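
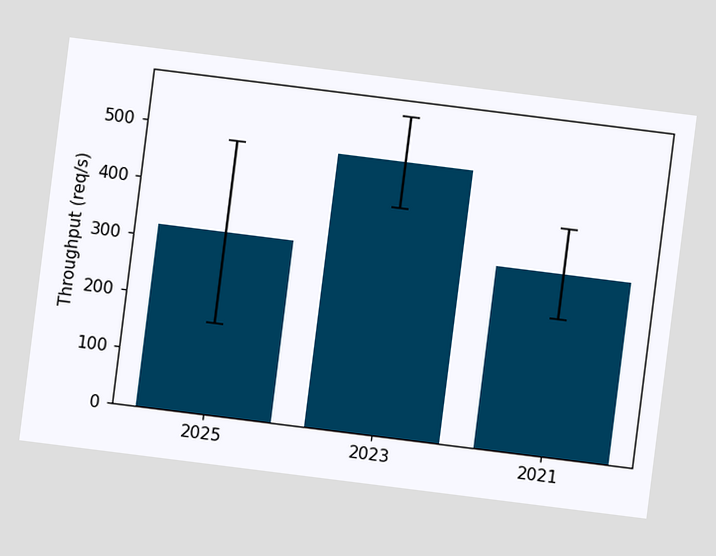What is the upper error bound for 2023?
560req/s

The chart is tilted about 7° clockwise. The 2023 bar's upper whisker reaches 560req/s.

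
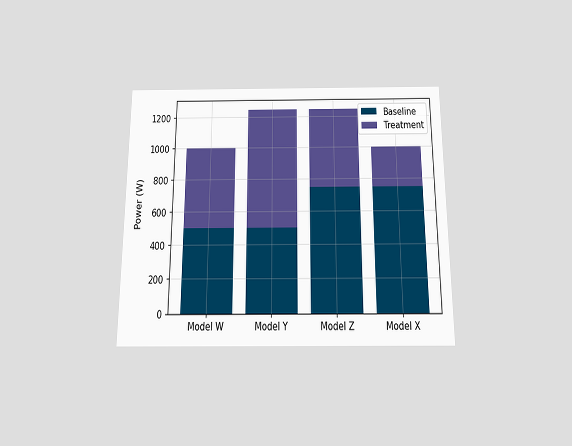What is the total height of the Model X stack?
1000W

The chart is viewed slightly from below. The Model X stack's top reaches 1000W on the y-axis.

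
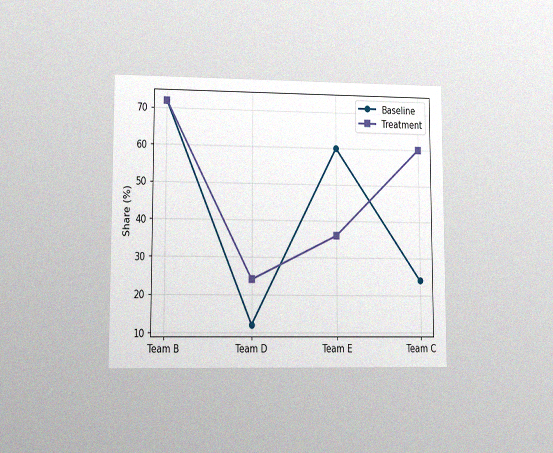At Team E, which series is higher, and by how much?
Baseline, by 24%

The chart is viewed at a slight angle, with some photo noise. At Team E, Baseline sits above the other line by 24%.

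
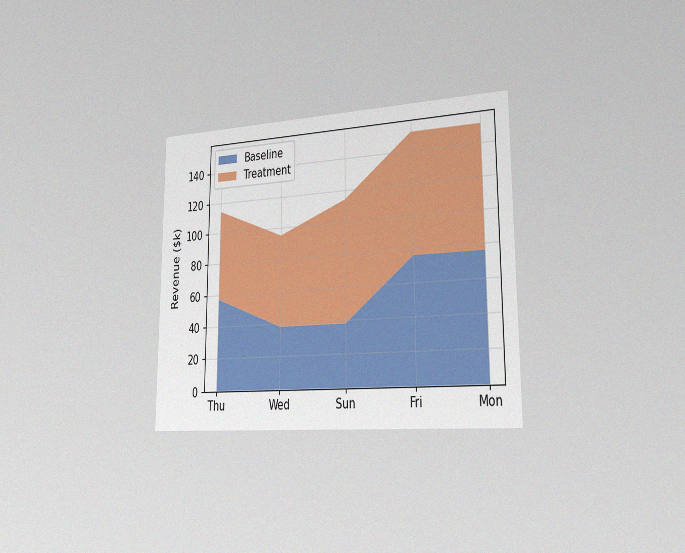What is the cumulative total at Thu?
The chart is viewed slightly from the right, with some photo noise. The stacked total at Thu reaches $114k.

$114k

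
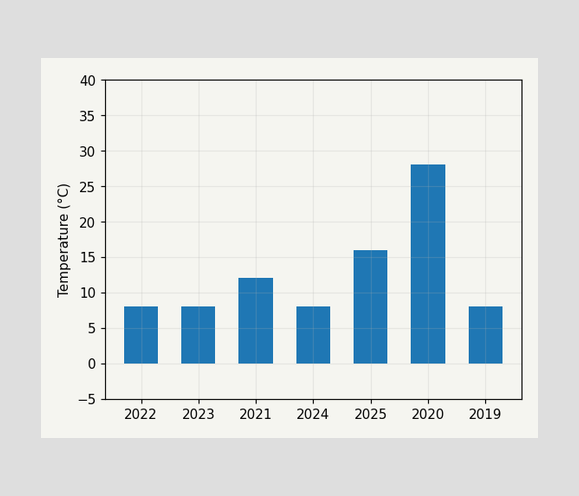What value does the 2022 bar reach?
8°C

Reading along the chart's y-axis, the 2022 bar reaches 8°C.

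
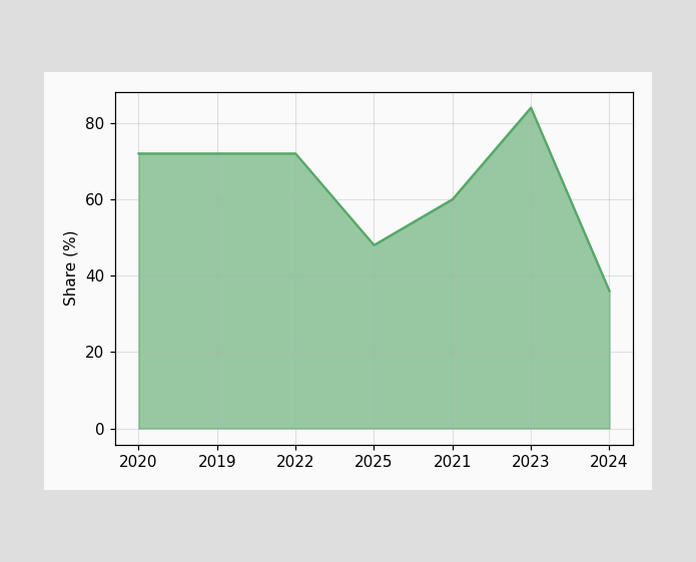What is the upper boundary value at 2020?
72%

At 2020 the upper boundary is at 72%.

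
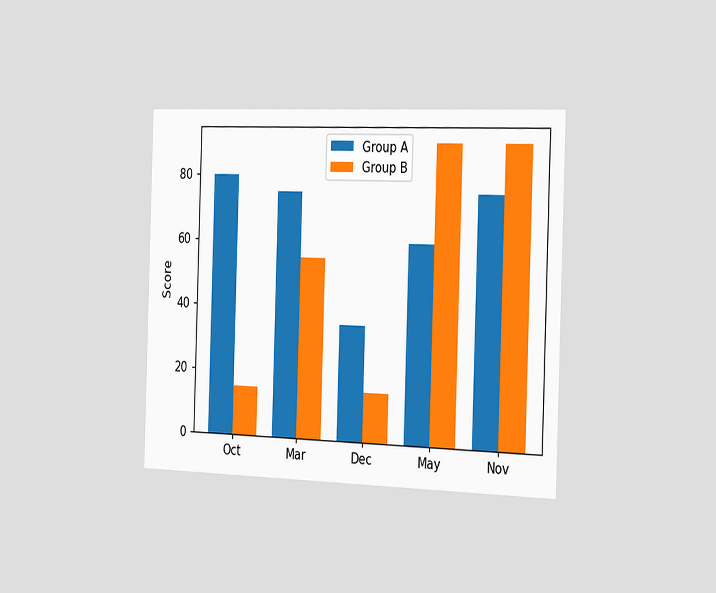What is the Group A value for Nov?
75

The chart is viewed slightly from the right. The Group A bar at Nov reaches 75 on the y-axis.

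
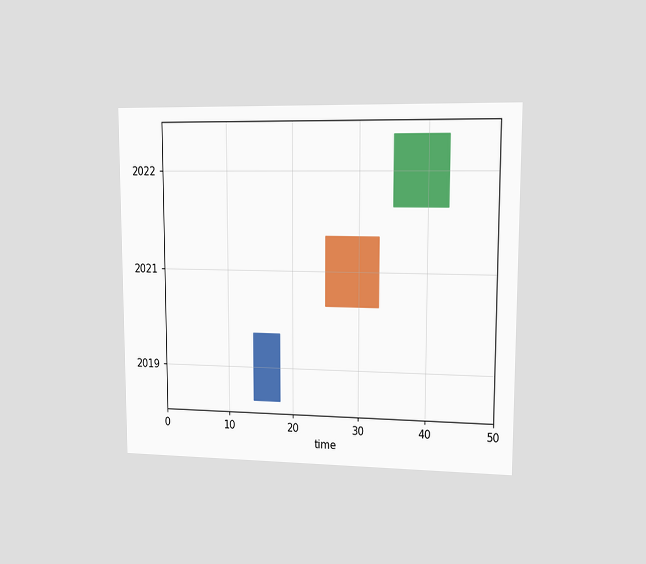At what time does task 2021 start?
25

The chart is viewed at a slight angle. The 2021 bar begins at t=25.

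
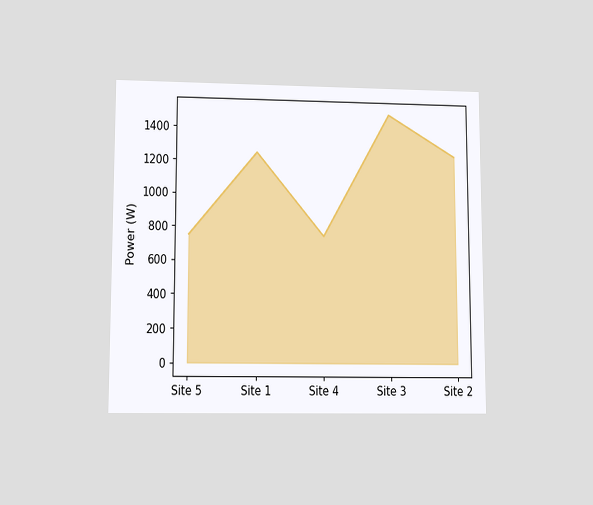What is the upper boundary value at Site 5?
The chart is viewed at a slight angle. At Site 5 the upper boundary is at 750W.

750W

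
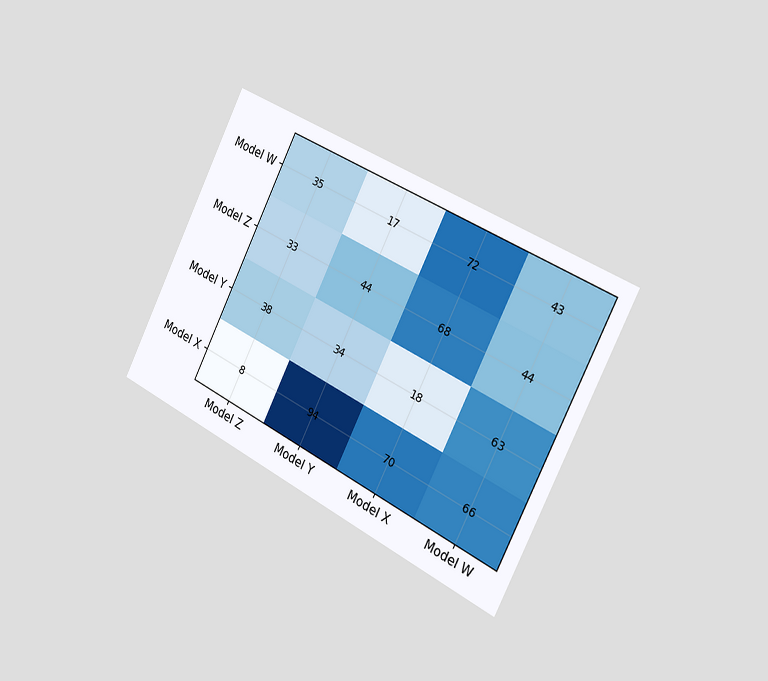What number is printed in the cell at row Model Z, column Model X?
68

The chart is tilted about 27° clockwise and viewed slightly from the right. The (Model Z, Model X) cell reads 68.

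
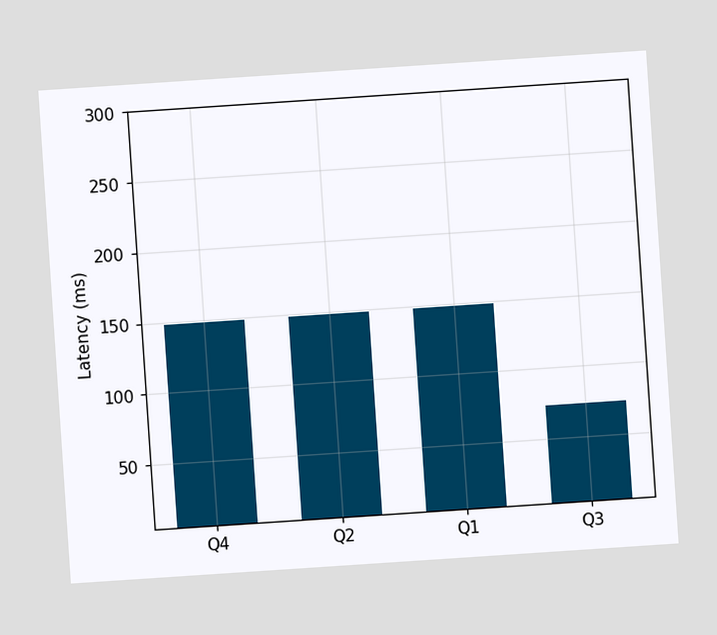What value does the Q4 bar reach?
148ms

The chart is tilted about 4° counter-clockwise. Reading along the chart's y-axis, the Q4 bar reaches 148ms.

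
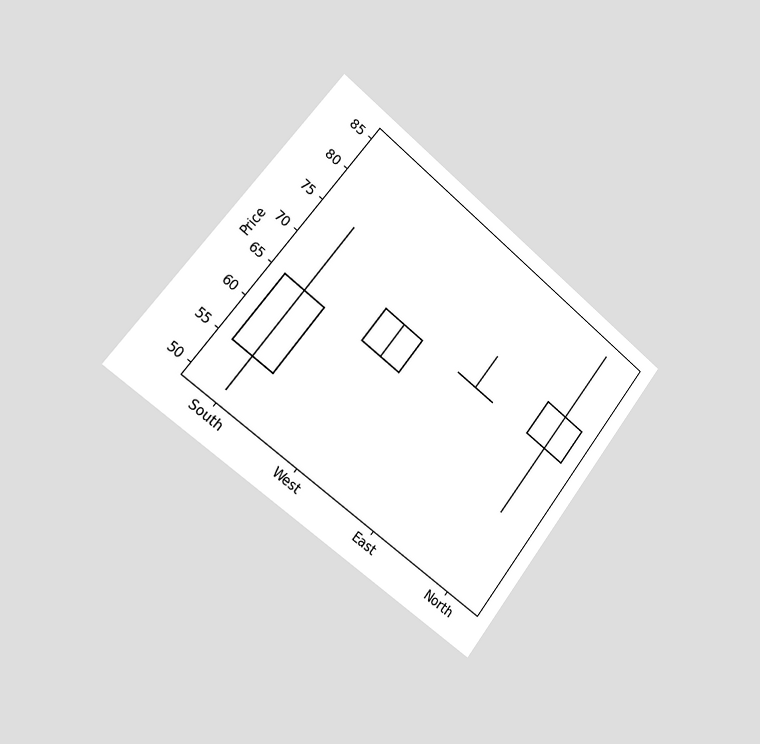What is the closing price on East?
70

The chart is tilted about 38° clockwise and viewed slightly from the left. The East candle closes at 70.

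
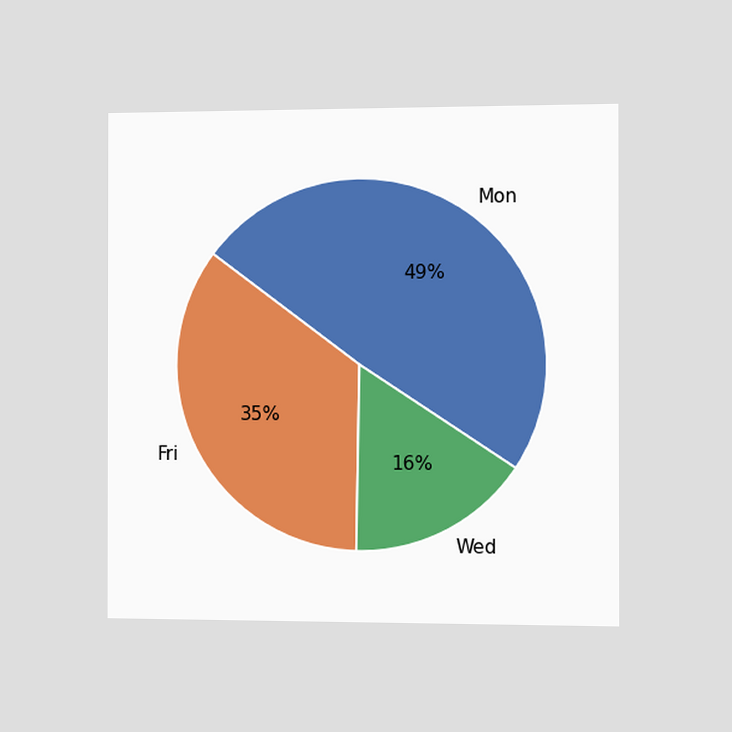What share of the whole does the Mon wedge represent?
49%

The chart is viewed slightly from the right. The Mon slice takes up 49% of the pie.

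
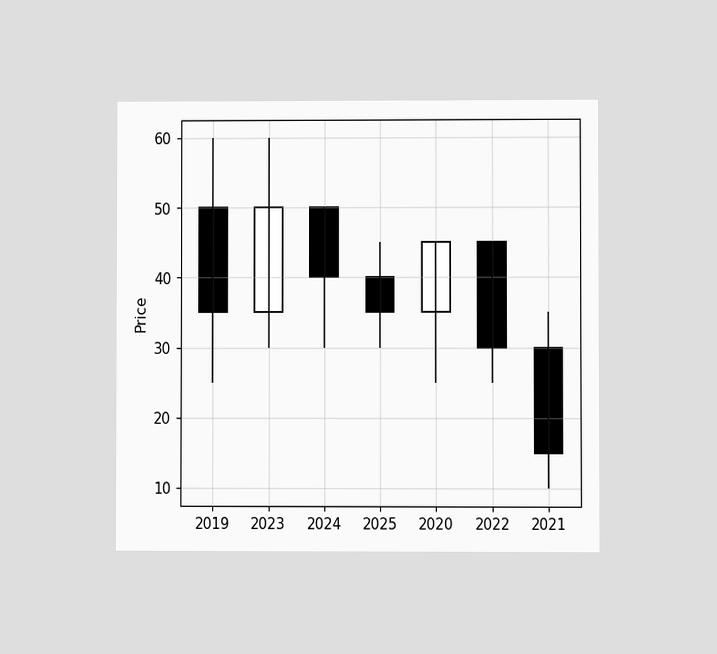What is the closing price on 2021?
The chart is viewed at a slight angle. The 2021 candle closes at 15.

15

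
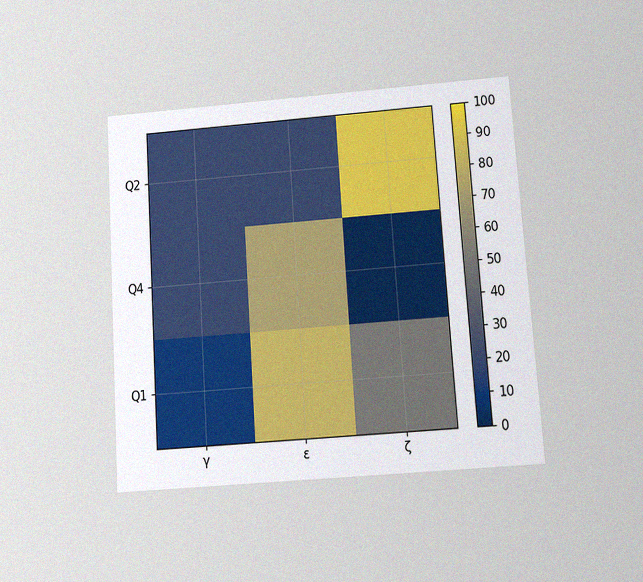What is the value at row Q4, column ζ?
The chart is tilted about 4° counter-clockwise and viewed at a slight angle, with some photo noise. Matching cell (Q4, ζ) against the colorbar gives 0.

0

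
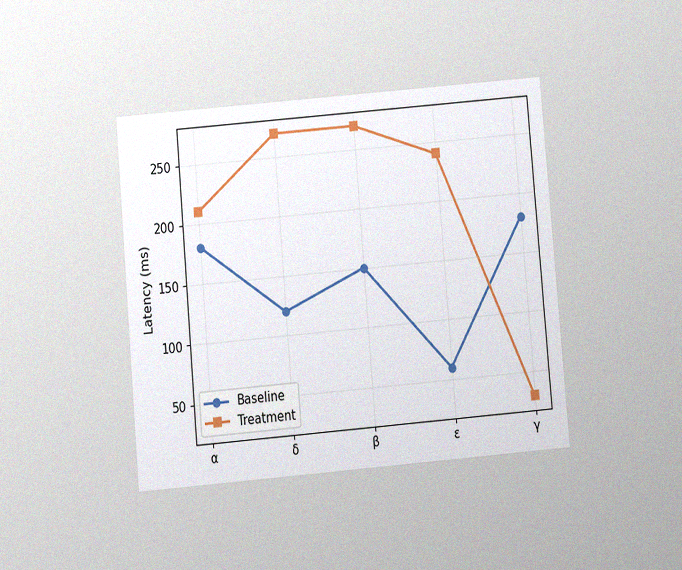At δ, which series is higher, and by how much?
Treatment, by 150ms

The chart is tilted about 5° counter-clockwise and viewed slightly from below, with some photo noise. At δ, Treatment sits above the other line by 150ms.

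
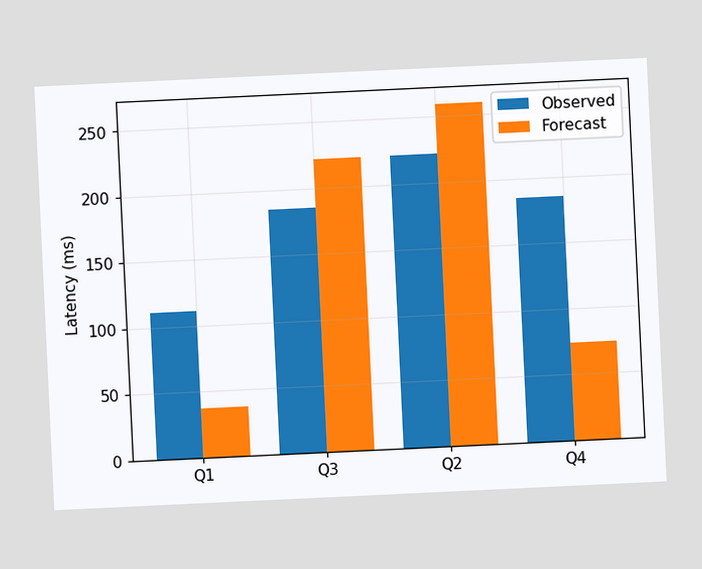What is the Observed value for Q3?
185ms

The chart is tilted about 3° counter-clockwise. The Observed bar at Q3 reaches 185ms on the y-axis.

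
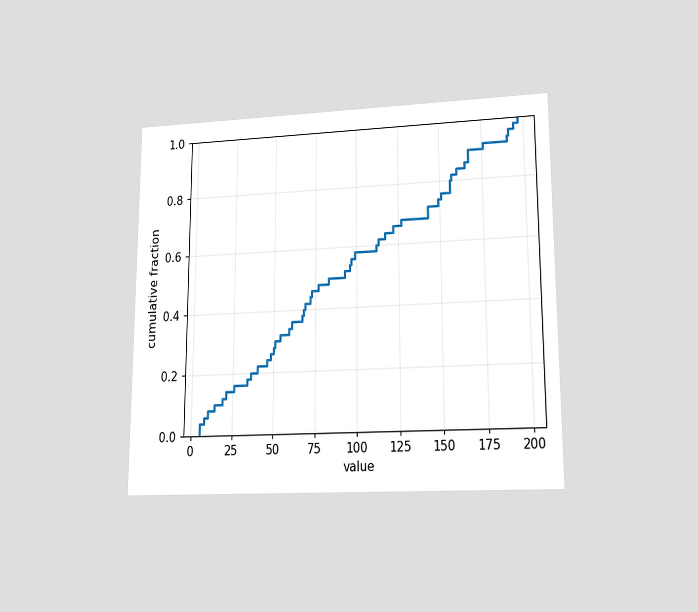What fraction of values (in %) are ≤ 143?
72%

The chart is viewed at a slight angle. At x=143 the ECDF step is at 72%.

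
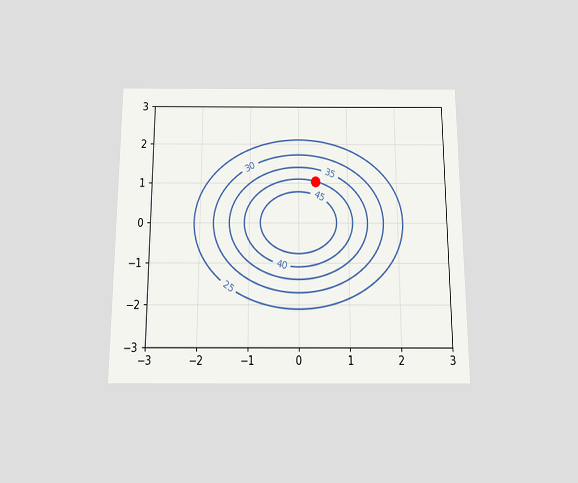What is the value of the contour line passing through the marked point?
40

The chart is viewed slightly from below. The marked point sits on the contour labelled 40.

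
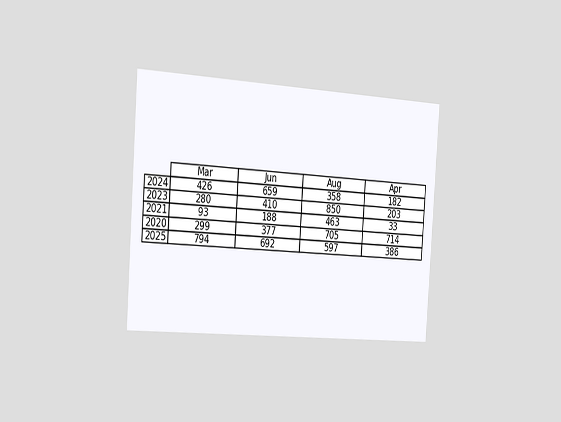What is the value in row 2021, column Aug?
The chart is tilted about 4° clockwise and viewed slightly from the left. The (2021, Aug) cell reads 463.

463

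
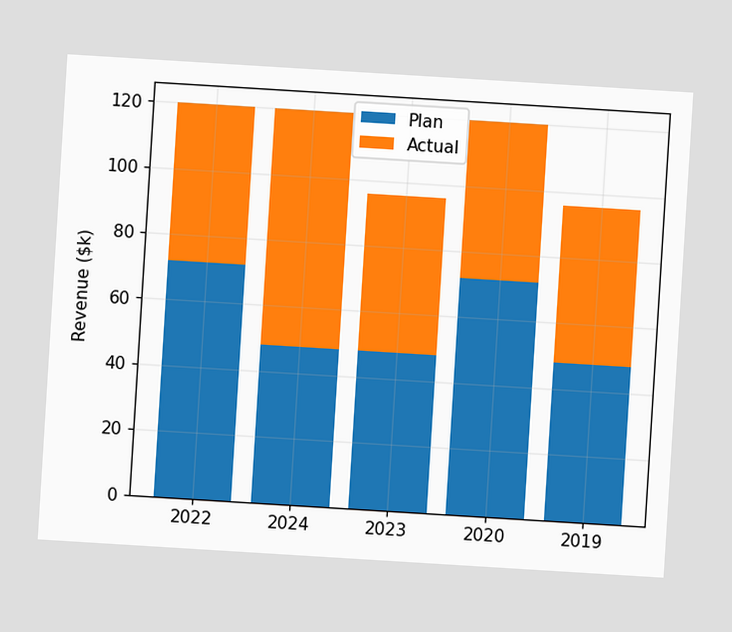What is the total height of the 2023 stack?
The chart is tilted about 4° clockwise. The 2023 stack's top reaches $96k on the y-axis.

$96k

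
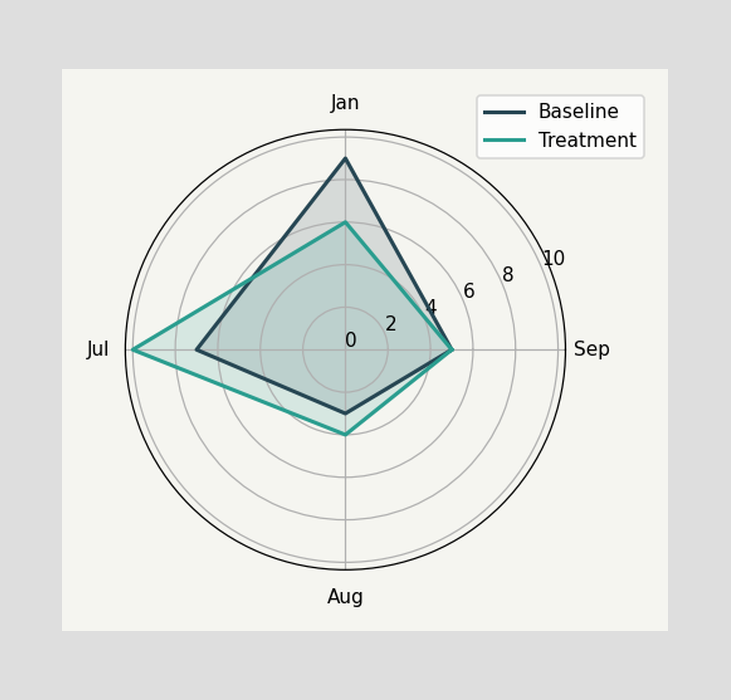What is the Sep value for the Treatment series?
5

On the Sep axis, Treatment reaches 5.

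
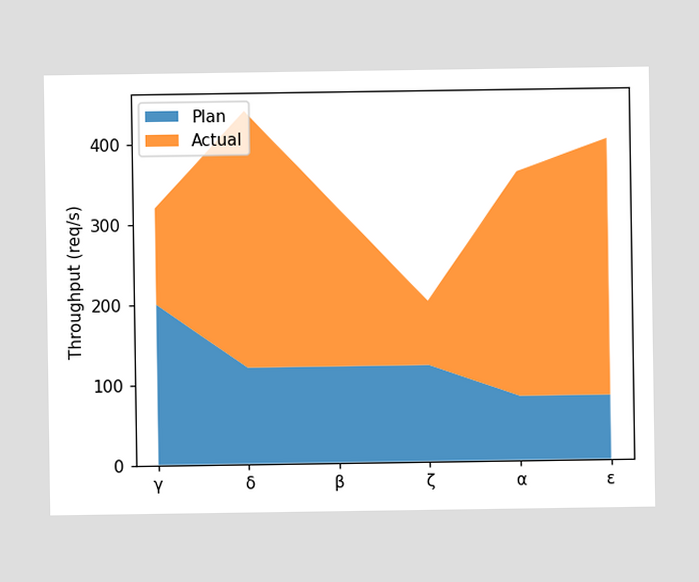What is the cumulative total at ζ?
200req/s

The stacked total at ζ reaches 200req/s.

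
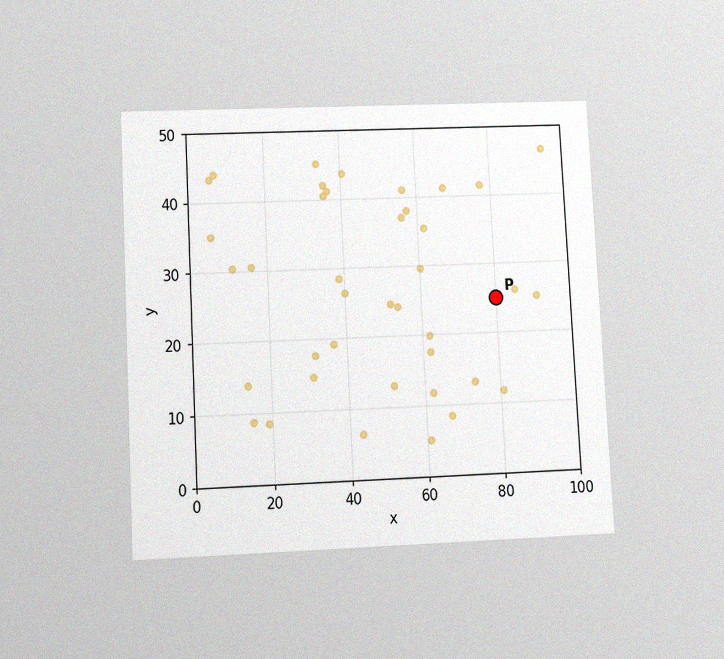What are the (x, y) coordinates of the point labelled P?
The chart is tilted about 3° counter-clockwise and viewed at a slight angle, with some photo noise. Following the gridlines from P to each axis, P sits at (80, 25).

(80, 25)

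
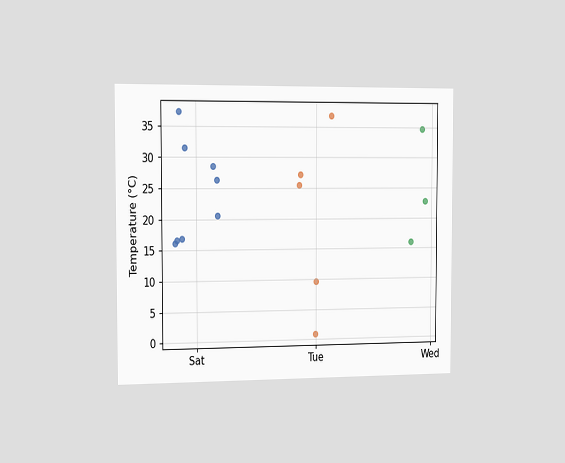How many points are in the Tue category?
The chart is viewed slightly from the left. Counting the markers in the Tue column gives 5.

5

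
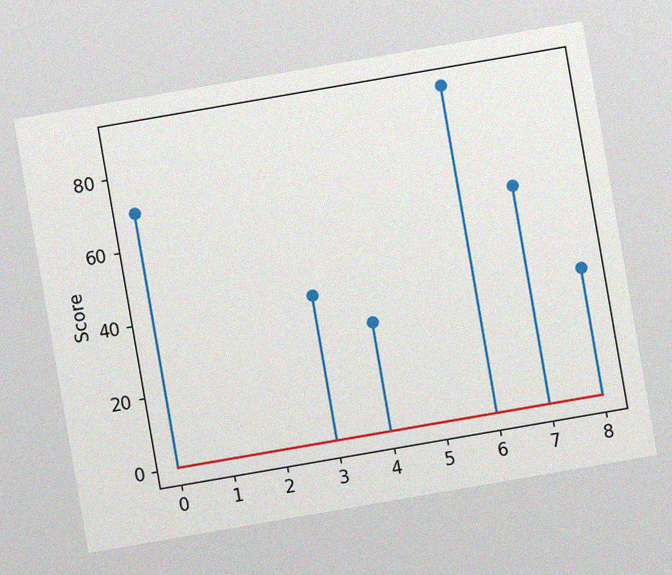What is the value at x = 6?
The chart is tilted about 10° counter-clockwise, with some photo noise. The stem at x=6 reaches 90.

90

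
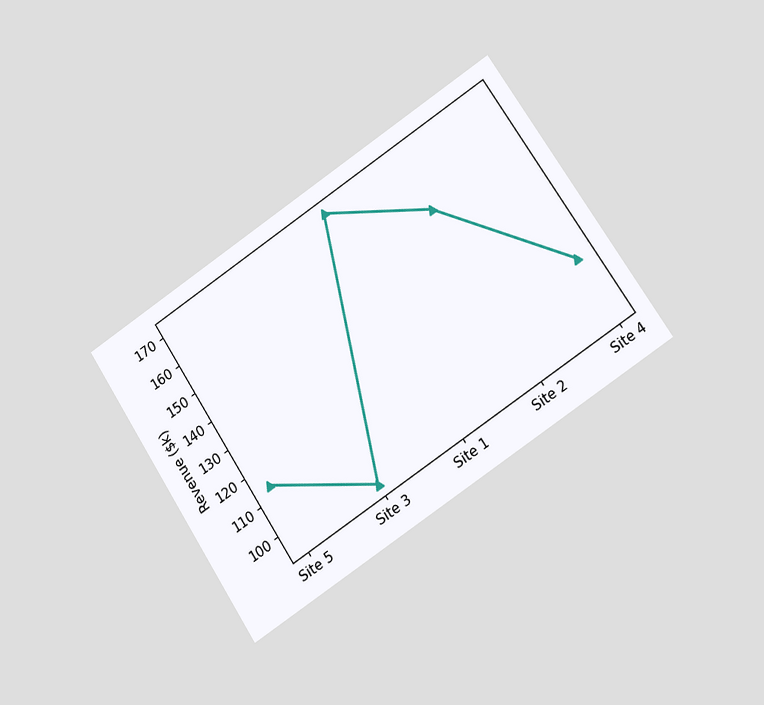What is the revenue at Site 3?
$95k

The chart is tilted about 33° counter-clockwise and viewed at a slight angle. At Site 3, the line is at $95k.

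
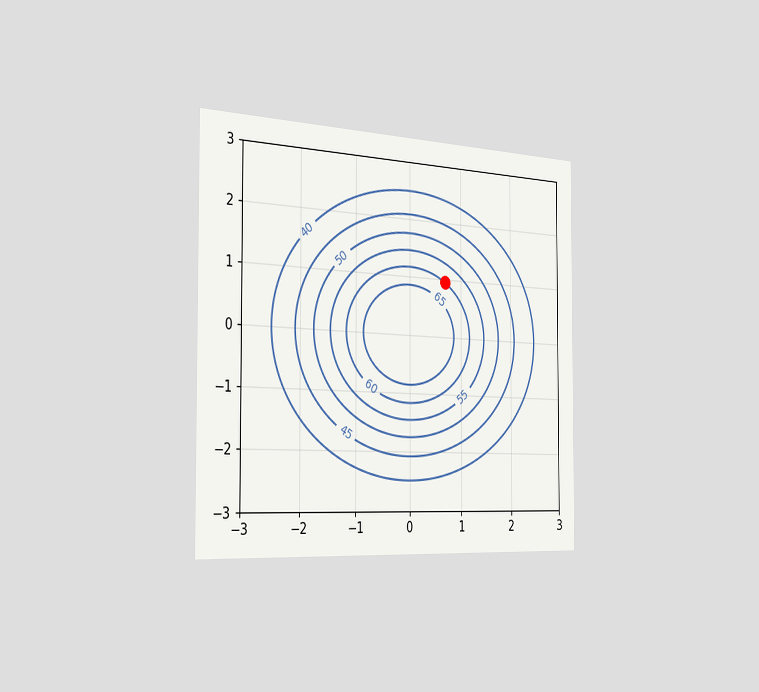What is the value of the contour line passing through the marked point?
60

The chart is viewed slightly from the left. The marked point sits on the contour labelled 60.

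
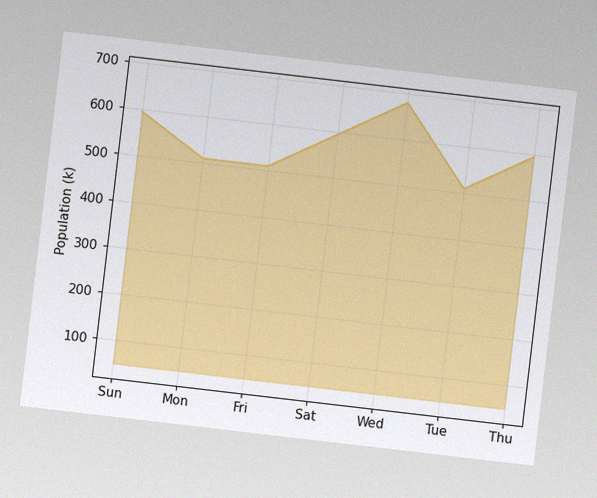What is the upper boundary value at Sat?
595k

The chart is tilted about 7° clockwise, with some photo noise. At Sat the upper boundary is at 595k.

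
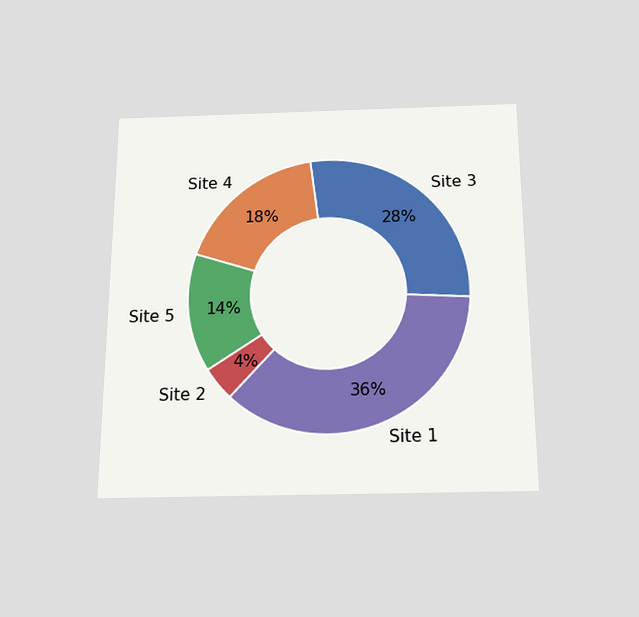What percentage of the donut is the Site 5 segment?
14%

The chart is viewed slightly from below. The Site 5 segment takes up 14% of the ring.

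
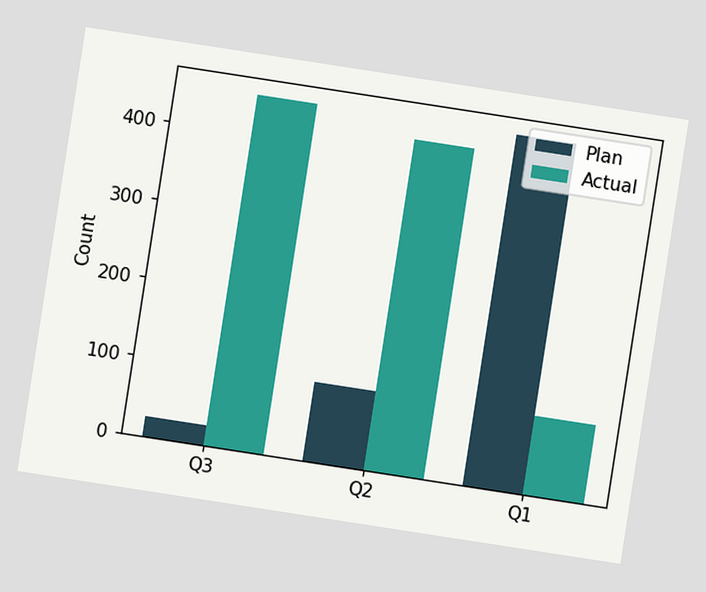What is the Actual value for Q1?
The chart is tilted about 9° clockwise. The Actual bar at Q1 reaches 100 on the y-axis.

100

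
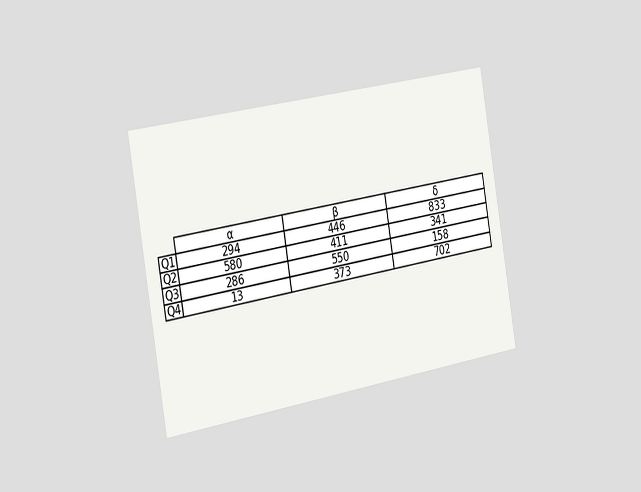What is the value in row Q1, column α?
294

The chart is tilted about 10° counter-clockwise and viewed slightly from the left. The (Q1, α) cell reads 294.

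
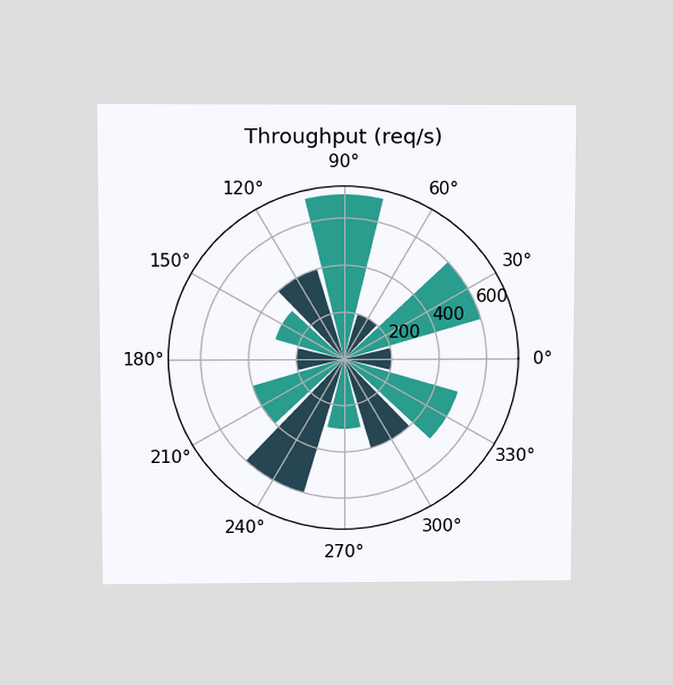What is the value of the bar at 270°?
300req/s

The chart is viewed slightly from above. The bar at 270° reaches 300req/s on the radial axis.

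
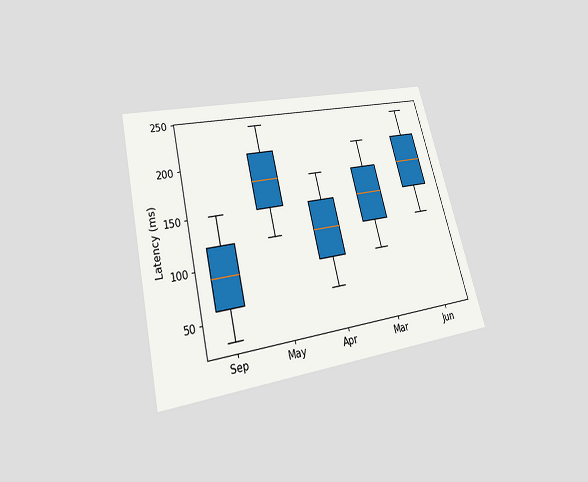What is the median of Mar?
150ms

The chart is tilted about 14° counter-clockwise and viewed slightly from below. The median line in the Mar box sits at 150ms.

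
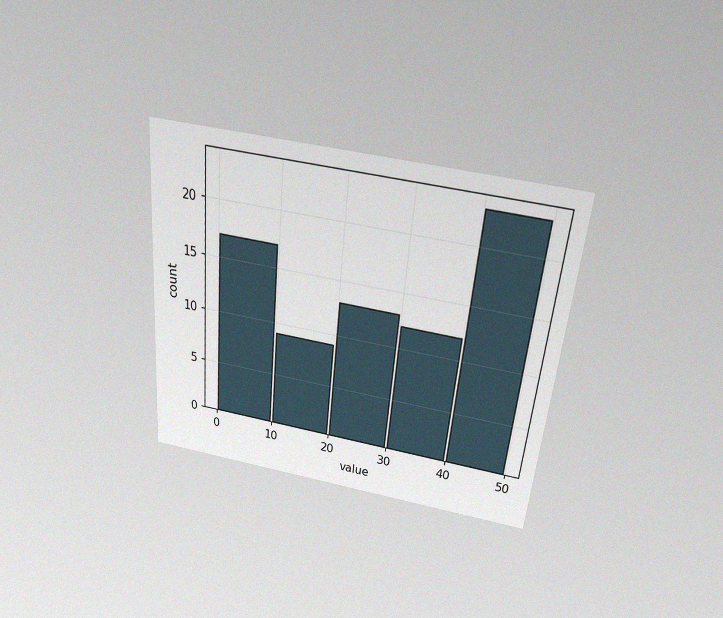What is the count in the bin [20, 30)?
13

The chart is tilted about 5° clockwise and viewed slightly from above, with some photo noise. The [20, 30) bin has height 13.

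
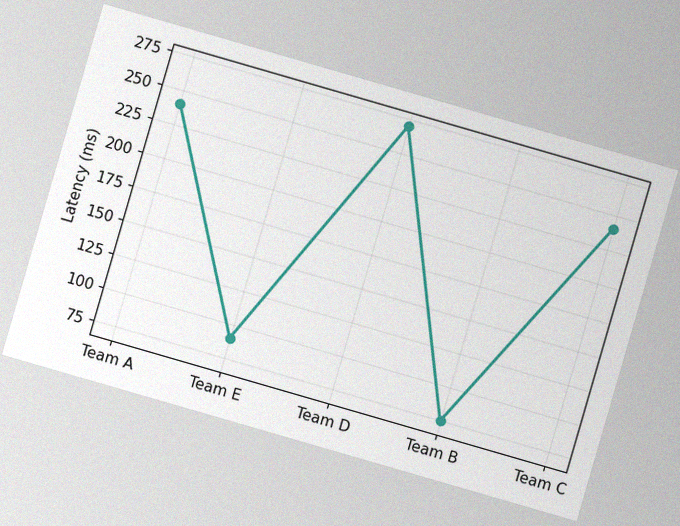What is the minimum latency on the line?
75ms

The chart is tilted about 16° clockwise, with some photo noise. The lowest point is at Team B, and reading across to the y-axis gives 75ms.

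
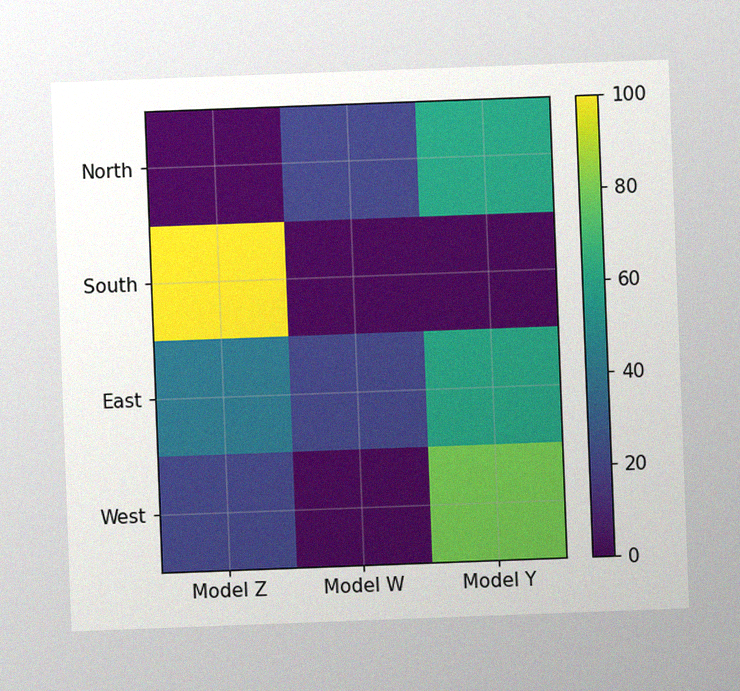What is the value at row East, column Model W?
The chart is tilted about 2° counter-clockwise, with some photo noise. Matching cell (East, Model W) against the colorbar gives 20.

20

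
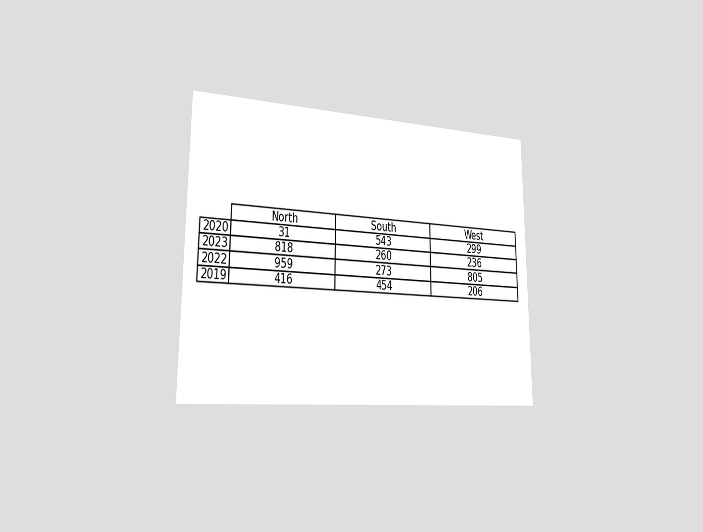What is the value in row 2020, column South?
The chart is viewed slightly from the left. The (2020, South) cell reads 543.

543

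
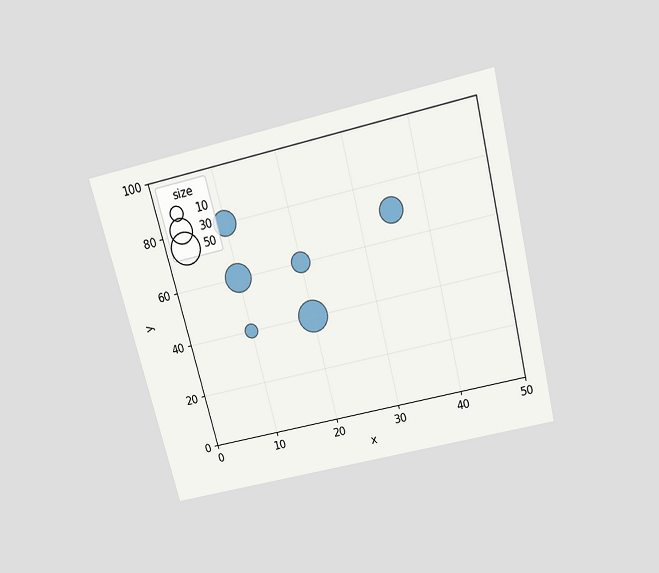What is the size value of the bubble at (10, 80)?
30

The chart is tilted about 14° counter-clockwise and viewed slightly from above. Matching the bubble at (10, 80) against the size legend gives 30.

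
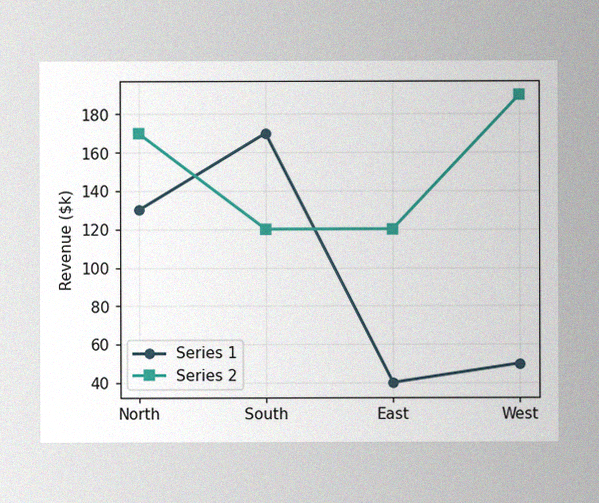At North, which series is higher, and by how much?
The image has some photo noise and uneven lighting. At North, Series 2 sits above the other line by $40k.

Series 2, by $40k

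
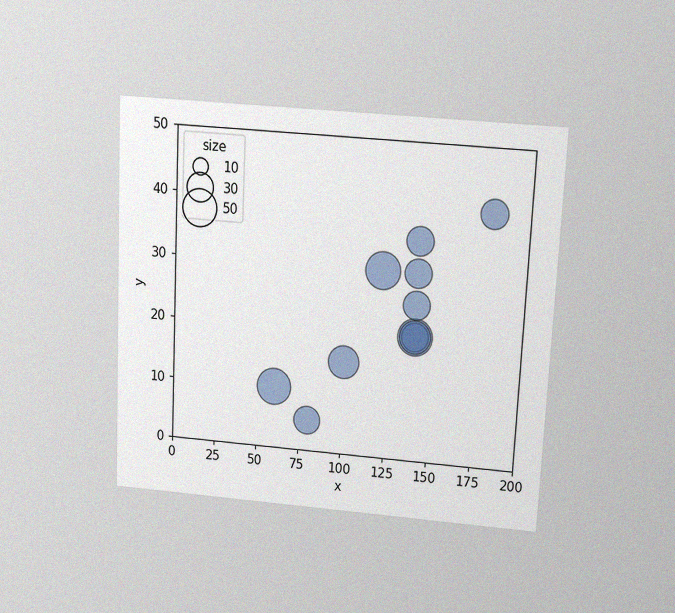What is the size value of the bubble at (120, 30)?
50

The chart is tilted about 3° clockwise and viewed slightly from above, with some photo noise. Matching the bubble at (120, 30) against the size legend gives 50.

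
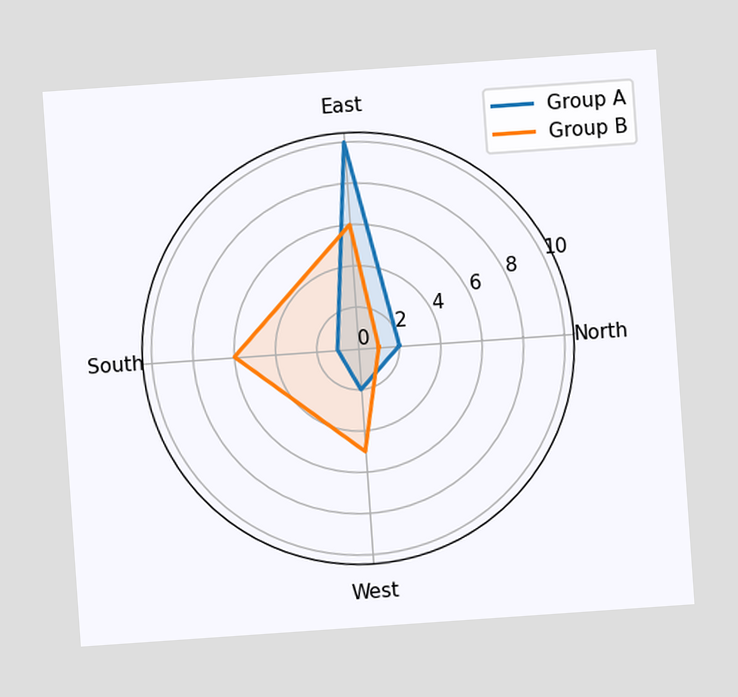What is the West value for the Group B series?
The chart is tilted about 4° counter-clockwise. On the West axis, Group B reaches 5.

5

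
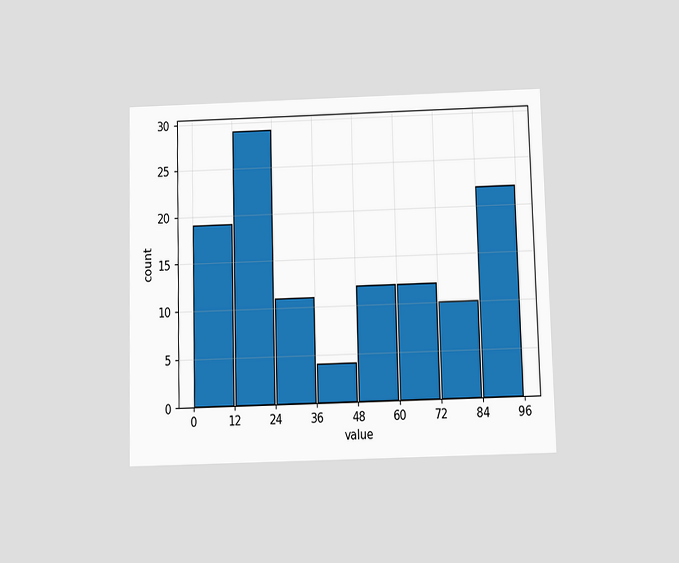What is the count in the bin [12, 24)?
29

The chart is viewed slightly from below. The [12, 24) bin has height 29.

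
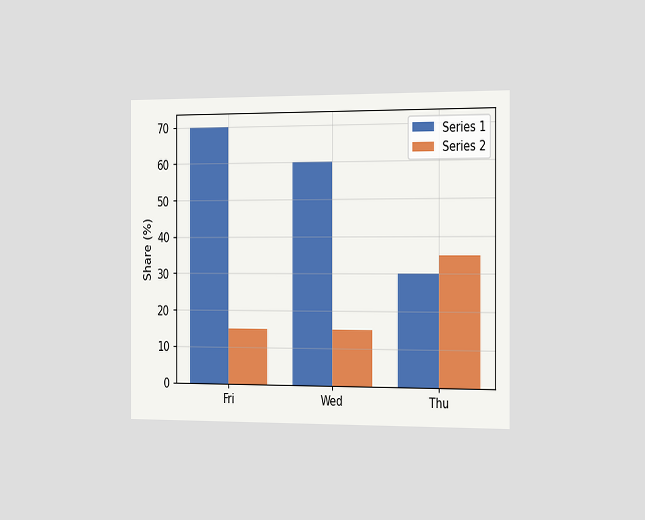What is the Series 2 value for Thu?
The chart is viewed slightly from the right. The Series 2 bar at Thu reaches 35% on the y-axis.

35%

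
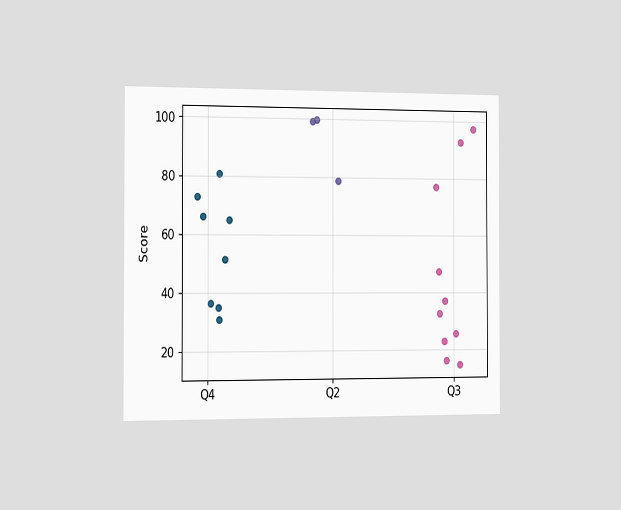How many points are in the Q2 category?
3

The chart is viewed slightly from the left. Counting the markers in the Q2 column gives 3.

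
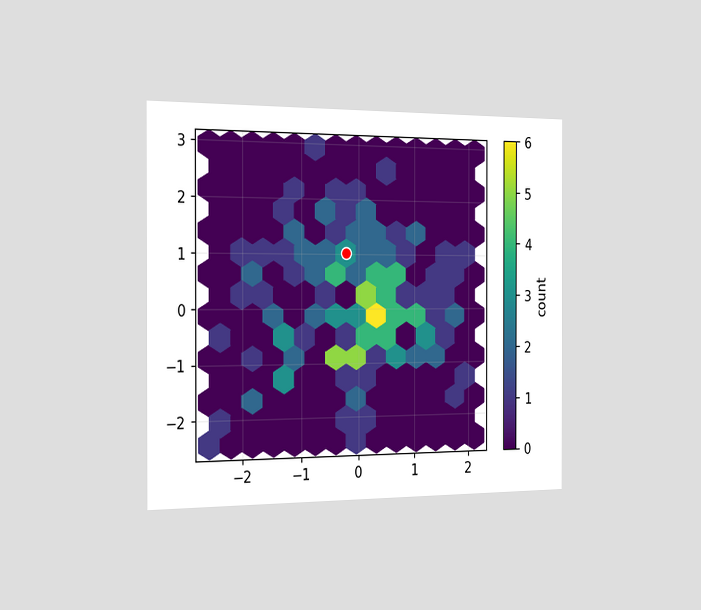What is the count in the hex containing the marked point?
The chart is viewed slightly from the left. The marked hex reads 3 on the colorbar.

3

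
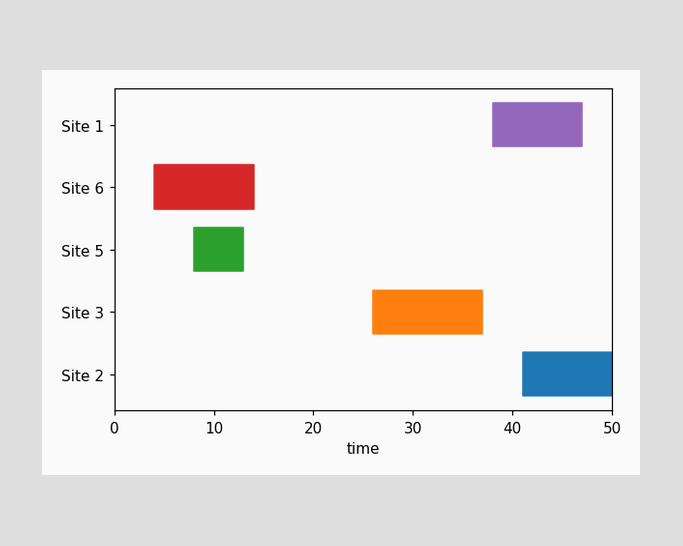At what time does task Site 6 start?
The Site 6 bar begins at t=4.

4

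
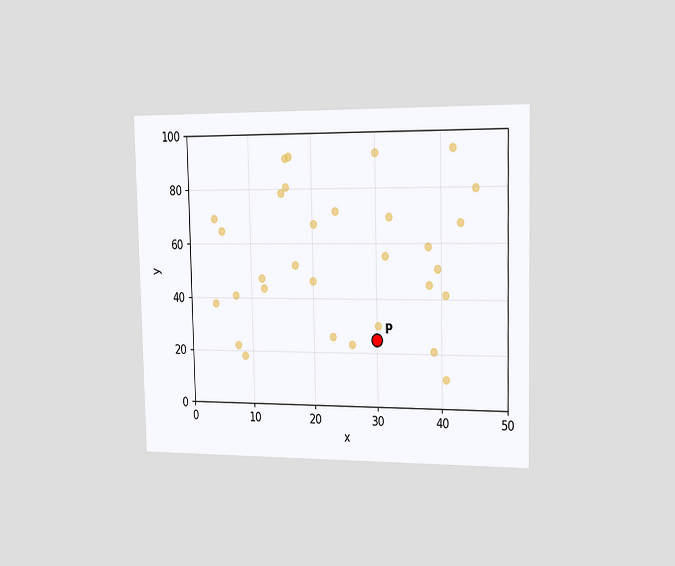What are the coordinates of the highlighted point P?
(30, 25)

The chart is viewed slightly from the right. Following the gridlines from P to each axis, P sits at (30, 25).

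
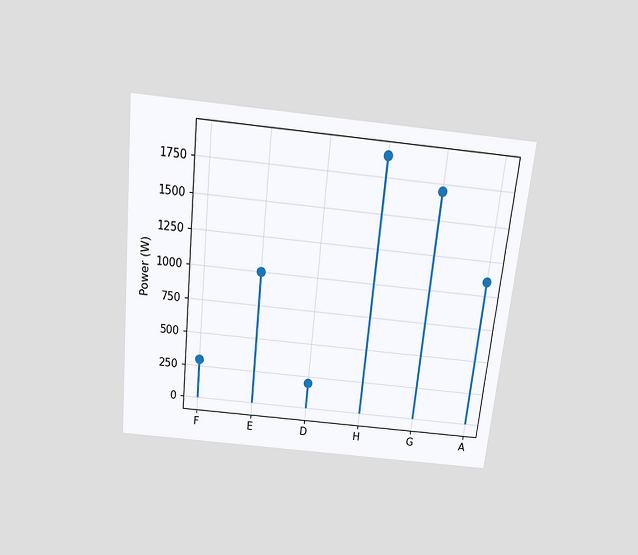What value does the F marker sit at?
300W

The chart is tilted about 6° clockwise and viewed slightly from above. The F marker sits at 300W.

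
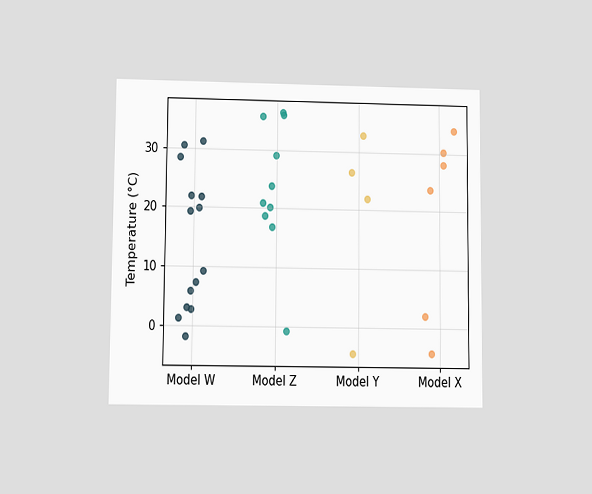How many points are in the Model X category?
The chart is viewed at a slight angle. Counting the markers in the Model X column gives 6.

6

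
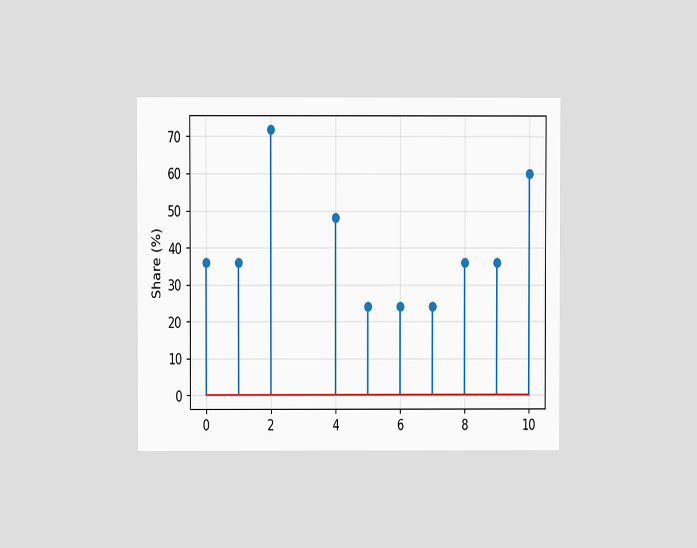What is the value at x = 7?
24%

The chart is viewed at a slight angle. The stem at x=7 reaches 24%.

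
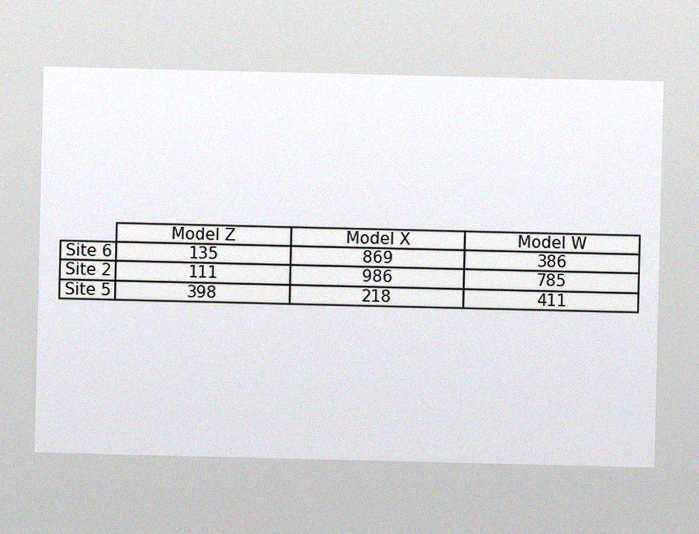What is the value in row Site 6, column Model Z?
The image has some photo noise and uneven lighting. The (Site 6, Model Z) cell reads 135.

135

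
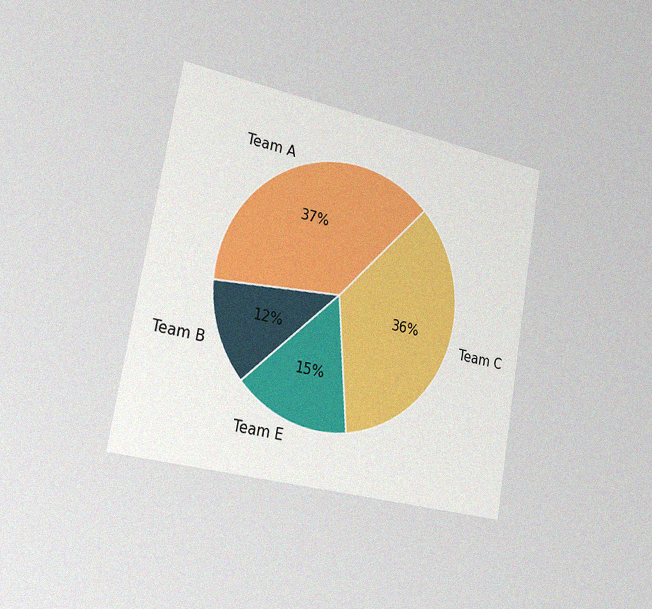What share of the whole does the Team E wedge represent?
The chart is tilted about 10° clockwise and viewed slightly from the left, with some photo noise. The Team E slice takes up 15% of the pie.

15%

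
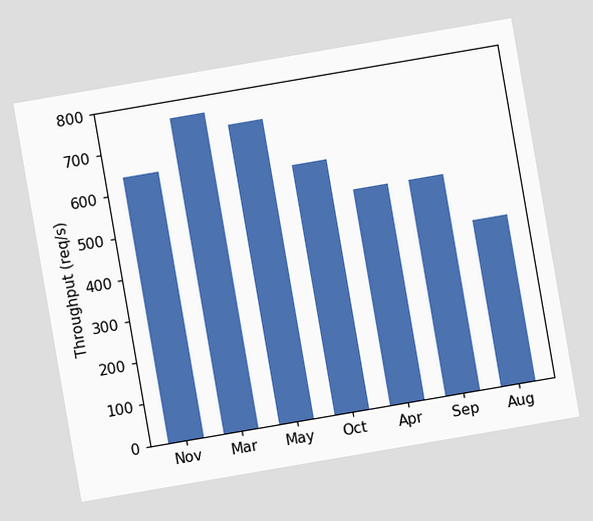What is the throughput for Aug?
400req/s

The chart is tilted about 10° counter-clockwise. Reading along the chart's y-axis, the Aug bar reaches 400req/s.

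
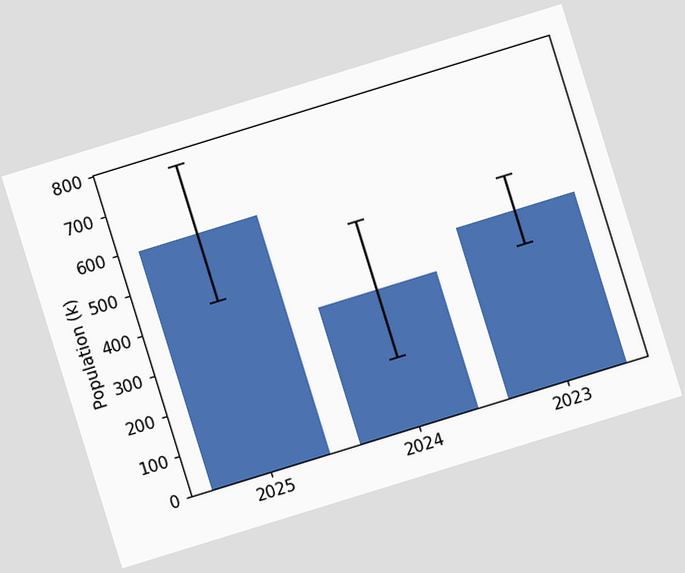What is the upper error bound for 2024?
510k

The chart is tilted about 17° counter-clockwise. The 2024 bar's upper whisker reaches 510k.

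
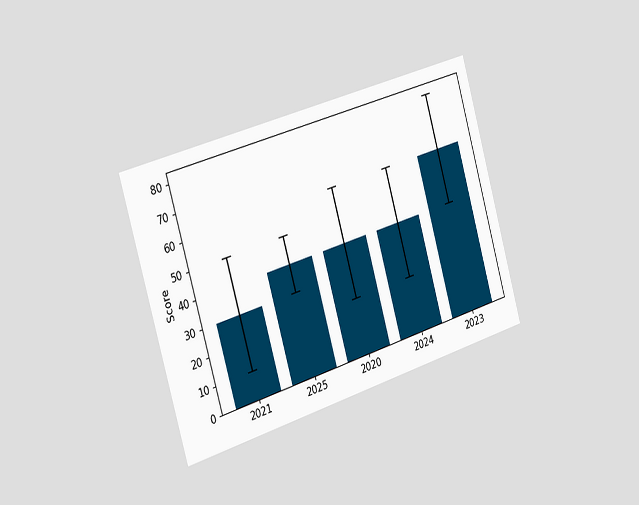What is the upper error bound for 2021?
50

The chart is tilted about 16° counter-clockwise and viewed slightly from the left. The 2021 bar's upper whisker reaches 50.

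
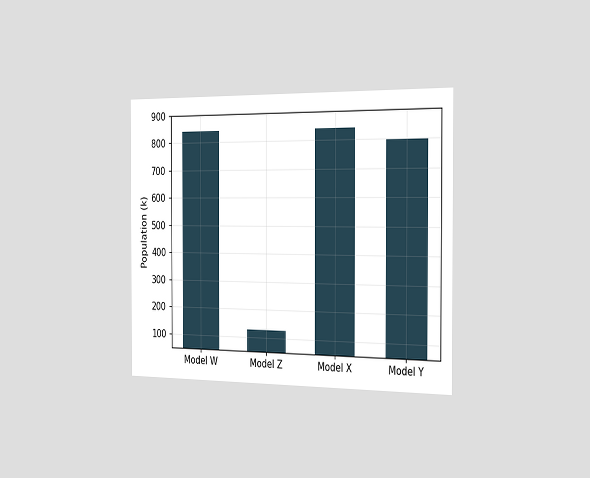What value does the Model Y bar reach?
798k

The chart is viewed slightly from the right. Reading along the chart's y-axis, the Model Y bar reaches 798k.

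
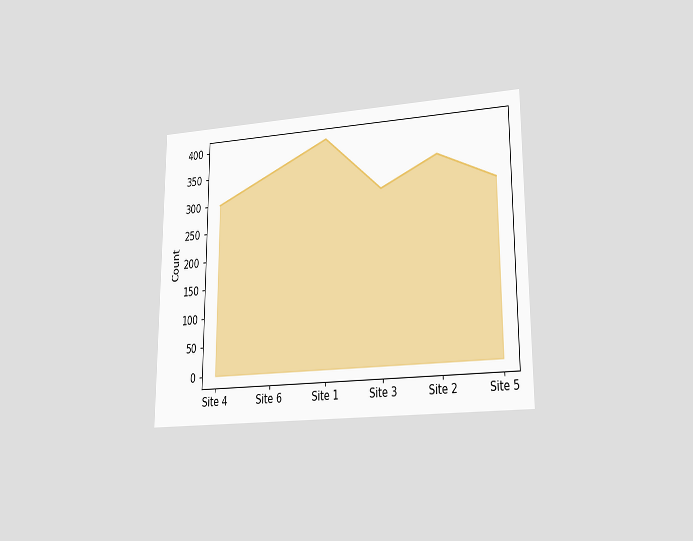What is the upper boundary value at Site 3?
The chart is viewed at a slight angle. At Site 3 the upper boundary is at 300.

300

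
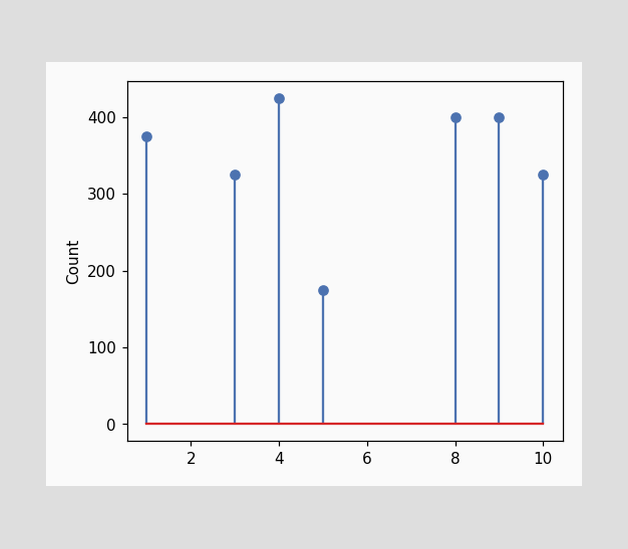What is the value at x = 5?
The stem at x=5 reaches 175.

175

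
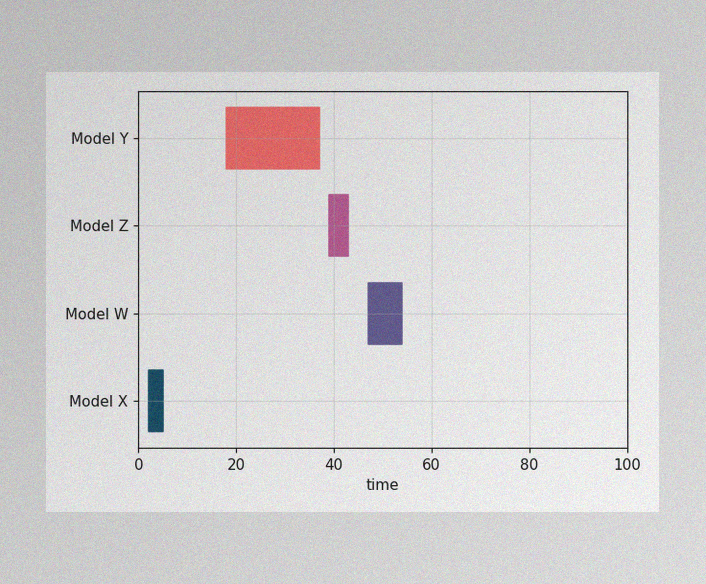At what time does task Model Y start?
The image has some photo noise and uneven lighting. The Model Y bar begins at t=18.

18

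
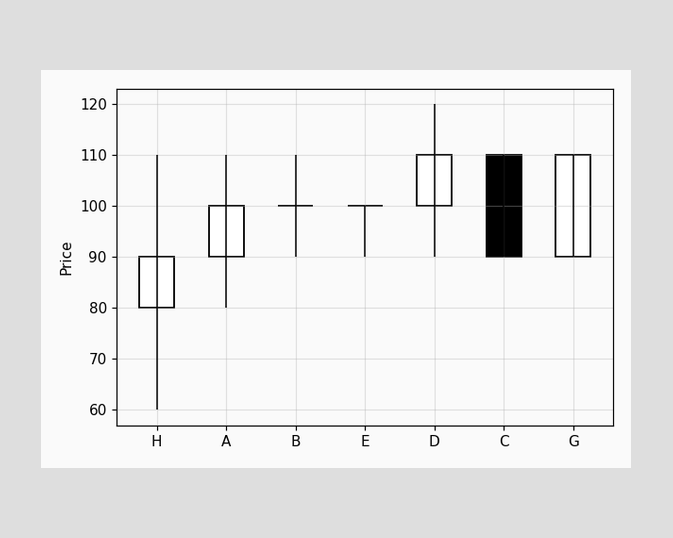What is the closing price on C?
90

The C candle closes at 90.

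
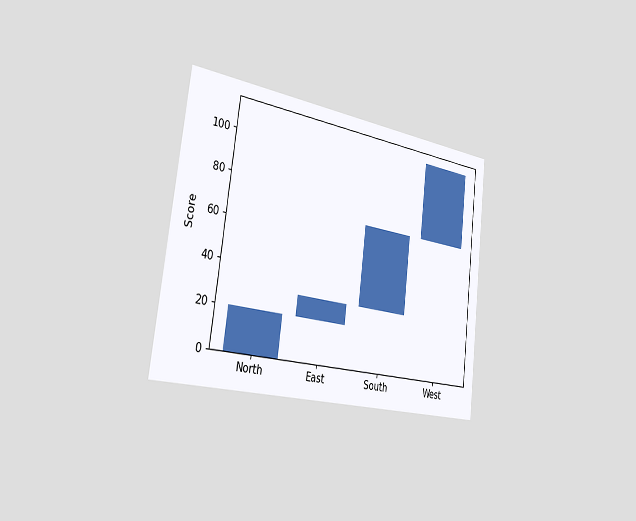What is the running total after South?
The chart is tilted about 7° clockwise and viewed slightly from the left. After South the running total reaches 70.

70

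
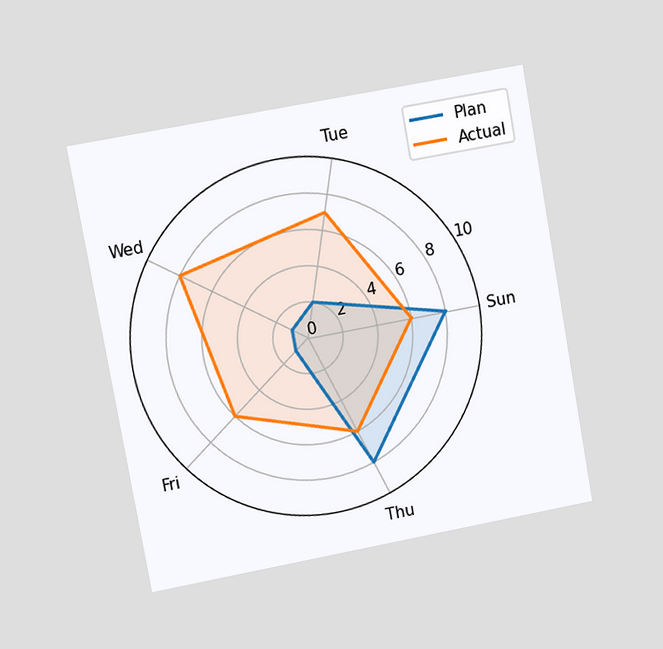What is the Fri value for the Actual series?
The chart is tilted about 10° counter-clockwise and viewed at a slight angle. On the Fri axis, Actual reaches 6.

6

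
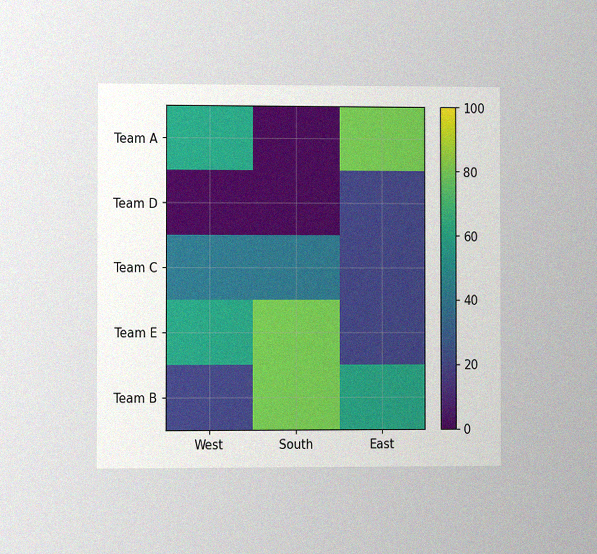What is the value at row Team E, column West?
60

The chart is viewed slightly from the left, with some photo noise. Matching cell (Team E, West) against the colorbar gives 60.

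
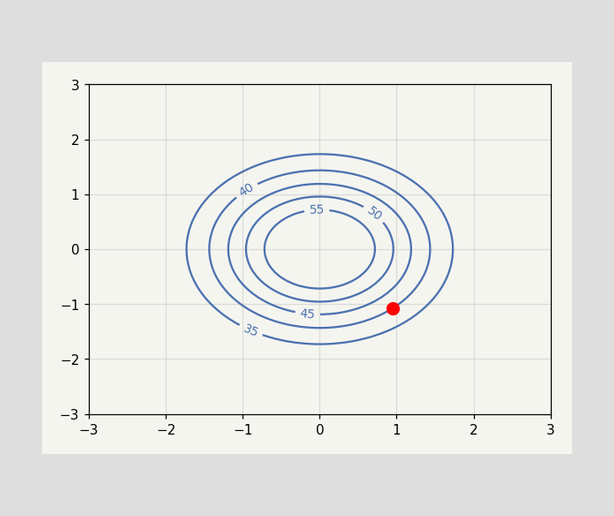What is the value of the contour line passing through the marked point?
The marked point sits on the contour labelled 40.

40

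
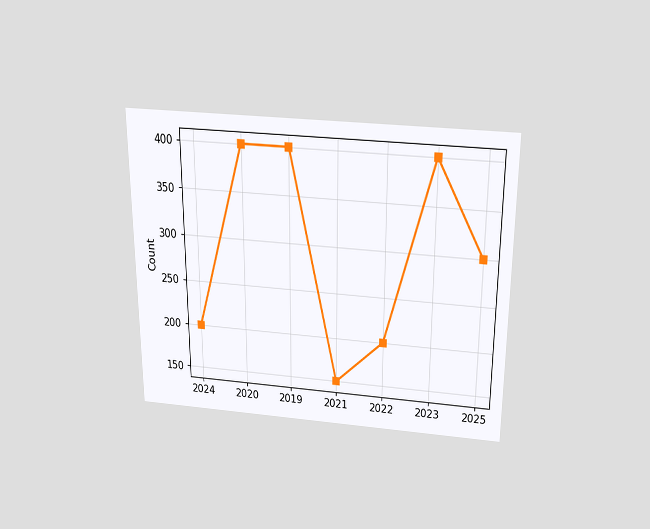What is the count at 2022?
The chart is viewed slightly from above. At 2022, the line is at 200.

200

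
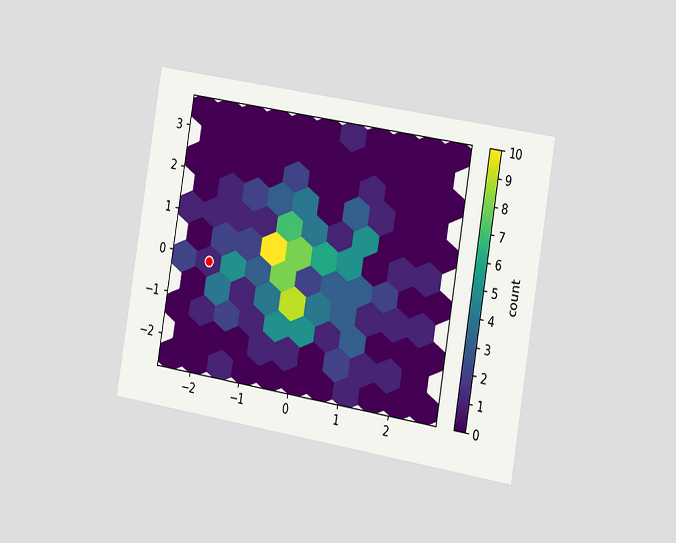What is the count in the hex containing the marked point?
1

The chart is tilted about 9° clockwise and viewed slightly from the right. The marked hex reads 1 on the colorbar.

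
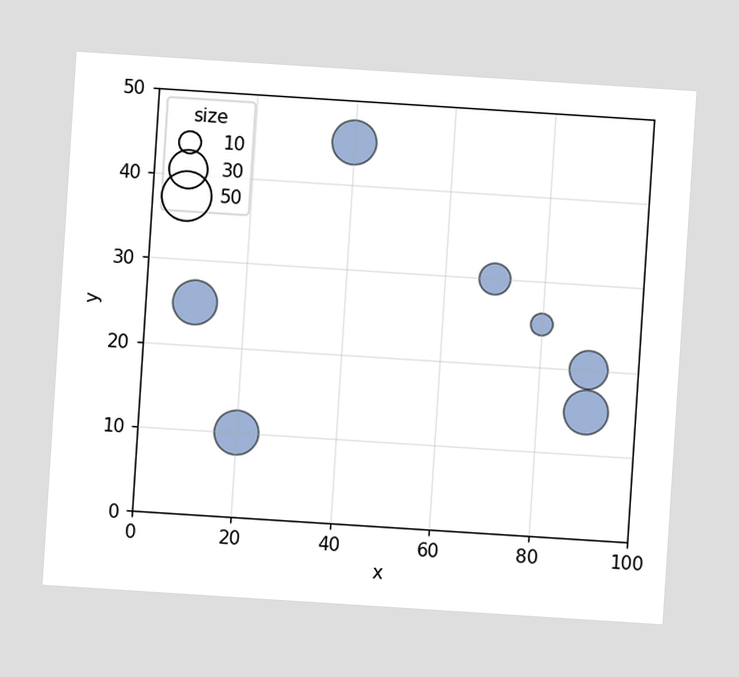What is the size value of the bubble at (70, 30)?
The chart is tilted about 4° clockwise. Matching the bubble at (70, 30) against the size legend gives 20.

20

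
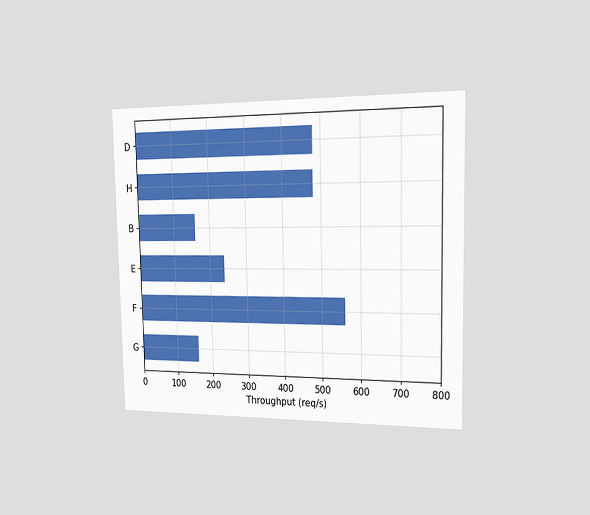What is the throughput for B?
160req/s

The chart is viewed slightly from the right. Reading along the chart's x-axis, the B bar reaches 160req/s.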